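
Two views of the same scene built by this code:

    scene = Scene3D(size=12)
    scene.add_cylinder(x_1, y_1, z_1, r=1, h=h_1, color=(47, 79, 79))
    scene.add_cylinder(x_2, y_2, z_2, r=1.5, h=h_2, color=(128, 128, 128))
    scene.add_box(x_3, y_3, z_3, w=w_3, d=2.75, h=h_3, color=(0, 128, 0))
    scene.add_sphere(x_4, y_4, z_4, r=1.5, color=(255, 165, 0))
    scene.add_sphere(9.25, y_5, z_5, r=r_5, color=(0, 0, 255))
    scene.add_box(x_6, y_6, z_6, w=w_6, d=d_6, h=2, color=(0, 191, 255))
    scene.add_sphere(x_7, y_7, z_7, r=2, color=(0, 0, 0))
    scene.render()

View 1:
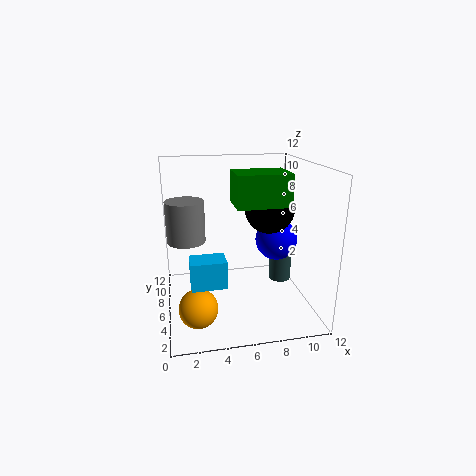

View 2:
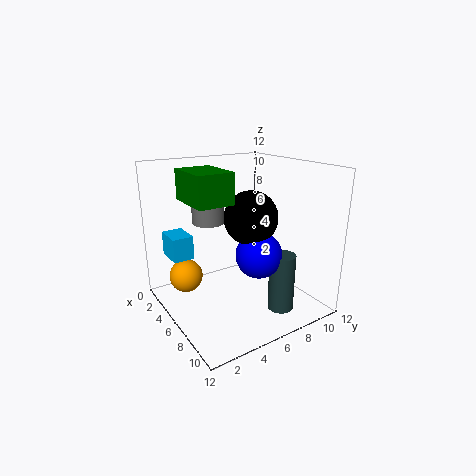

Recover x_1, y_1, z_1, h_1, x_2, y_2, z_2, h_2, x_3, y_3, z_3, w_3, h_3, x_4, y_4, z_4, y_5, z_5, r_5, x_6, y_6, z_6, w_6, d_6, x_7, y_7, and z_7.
x_1 = 10.25; y_1 = 7.25; z_1 = 1.25; h_1 = 4.5; x_2 = 1.75; y_2 = 5.5; z_2 = 6.25; h_2 = 3.25; x_3 = 5; y_3 = 1.25; z_3 = 9.75; w_3 = 3.75; h_3 = 2.25; x_4 = 2.25; y_4 = 2.75; z_4 = 1.75; y_5 = 5.75; z_5 = 5.75; r_5 = 1.75; x_6 = 1.75; y_6 = 1; z_6 = 4.25; w_6 = 2.5; d_6 = 1.75; x_7 = 8.5; y_7 = 5.5; z_7 = 8.5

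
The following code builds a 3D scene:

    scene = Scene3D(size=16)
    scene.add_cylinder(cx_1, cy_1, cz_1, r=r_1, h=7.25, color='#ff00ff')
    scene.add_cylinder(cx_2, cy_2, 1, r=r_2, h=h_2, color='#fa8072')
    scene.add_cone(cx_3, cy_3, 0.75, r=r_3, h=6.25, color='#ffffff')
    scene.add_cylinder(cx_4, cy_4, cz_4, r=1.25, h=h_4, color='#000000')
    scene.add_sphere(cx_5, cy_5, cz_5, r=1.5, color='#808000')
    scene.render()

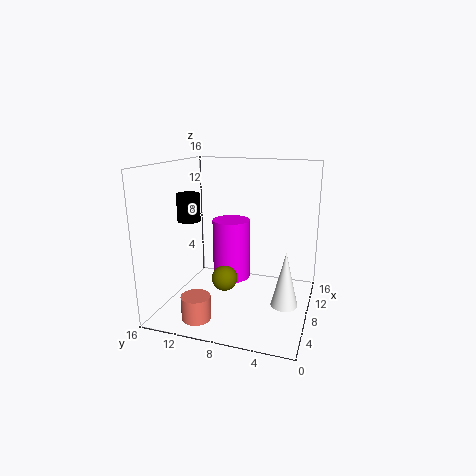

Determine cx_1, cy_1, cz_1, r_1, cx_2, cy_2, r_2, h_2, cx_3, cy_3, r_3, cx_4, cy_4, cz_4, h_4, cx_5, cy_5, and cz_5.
cx_1 = 10.75
cy_1 = 9.75
cz_1 = 2
r_1 = 2.25
cx_2 = 2
cy_2 = 10.5
r_2 = 1.5
h_2 = 2.5
cx_3 = 7.75
cy_3 = 2.5
r_3 = 1.5
cx_4 = 6.25
cy_4 = 13
cz_4 = 10
h_4 = 3
cx_5 = 8.25
cy_5 = 9.75
cz_5 = 2.75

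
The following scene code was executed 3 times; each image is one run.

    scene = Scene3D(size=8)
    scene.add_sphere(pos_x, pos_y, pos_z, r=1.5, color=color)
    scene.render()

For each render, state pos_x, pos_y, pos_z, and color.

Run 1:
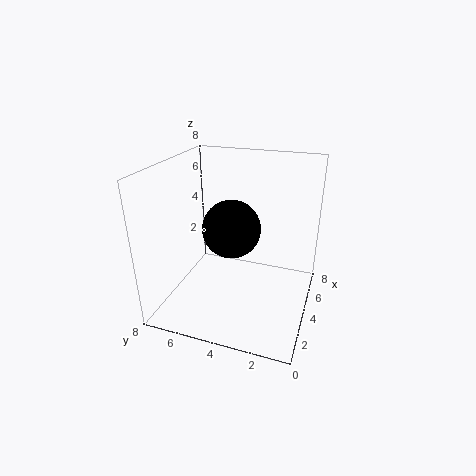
pos_x = 3; pos_y = 4; pos_z = 5; color = 'black'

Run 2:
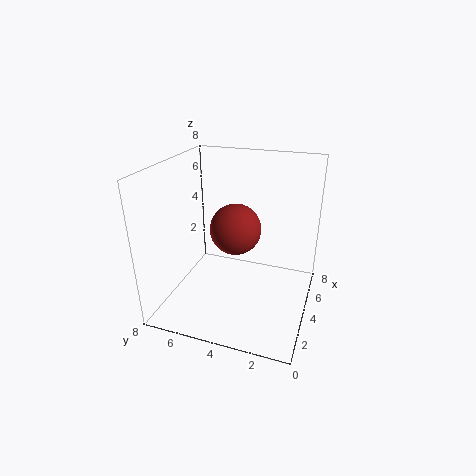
pos_x = 5; pos_y = 4.5; pos_z = 4; color = 'brown'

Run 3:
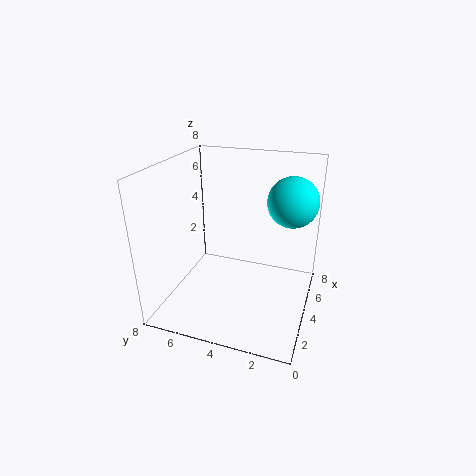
pos_x = 6.5; pos_y = 1.5; pos_z = 5.5; color = 'cyan'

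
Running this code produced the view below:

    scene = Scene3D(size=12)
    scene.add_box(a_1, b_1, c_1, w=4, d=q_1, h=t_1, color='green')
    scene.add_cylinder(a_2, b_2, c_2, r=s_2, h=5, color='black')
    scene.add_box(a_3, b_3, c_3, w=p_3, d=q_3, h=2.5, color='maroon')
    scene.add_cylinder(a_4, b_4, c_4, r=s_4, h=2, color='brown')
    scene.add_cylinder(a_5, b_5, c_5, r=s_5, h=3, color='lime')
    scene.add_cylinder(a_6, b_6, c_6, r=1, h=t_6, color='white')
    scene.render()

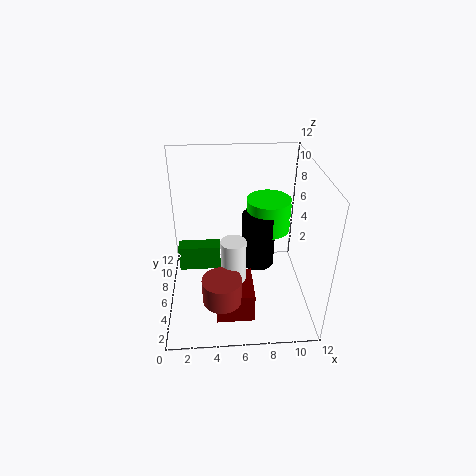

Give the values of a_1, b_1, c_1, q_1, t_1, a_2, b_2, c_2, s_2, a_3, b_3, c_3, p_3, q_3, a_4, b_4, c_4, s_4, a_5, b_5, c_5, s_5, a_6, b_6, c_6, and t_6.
a_1 = 0.5, b_1 = 9, c_1 = 0.5, q_1 = 1.5, t_1 = 2.5, a_2 = 8, b_2 = 8, c_2 = 2, s_2 = 1.5, a_3 = 4, b_3 = 1.5, c_3 = 1, p_3 = 3, q_3 = 3.5, a_4 = 4.5, b_4 = 2, c_4 = 3, s_4 = 1.5, a_5 = 9, b_5 = 9, c_5 = 5, s_5 = 2, a_6 = 5.5, b_6 = 4, c_6 = 1, t_6 = 6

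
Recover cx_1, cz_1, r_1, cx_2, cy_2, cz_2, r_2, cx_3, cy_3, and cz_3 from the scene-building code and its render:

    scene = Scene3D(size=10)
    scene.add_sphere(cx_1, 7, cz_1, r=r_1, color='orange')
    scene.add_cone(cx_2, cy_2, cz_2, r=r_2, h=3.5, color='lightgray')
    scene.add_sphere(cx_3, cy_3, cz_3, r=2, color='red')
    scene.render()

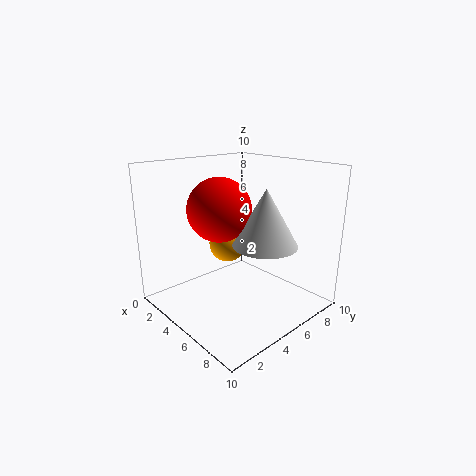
cx_1 = 1.5
cz_1 = 3
r_1 = 1.5
cx_2 = 8
cy_2 = 4.5
cz_2 = 5.5
r_2 = 2
cx_3 = 5.5
cy_3 = 3
cz_3 = 7.5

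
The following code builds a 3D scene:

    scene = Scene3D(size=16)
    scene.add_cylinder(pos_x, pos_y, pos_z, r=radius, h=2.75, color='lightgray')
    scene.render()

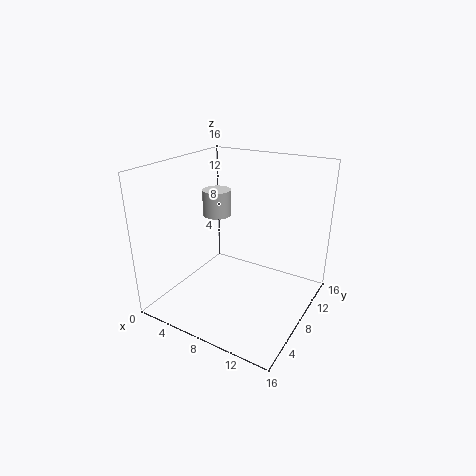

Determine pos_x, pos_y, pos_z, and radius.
pos_x = 6
pos_y = 7
pos_z = 10.75
radius = 1.5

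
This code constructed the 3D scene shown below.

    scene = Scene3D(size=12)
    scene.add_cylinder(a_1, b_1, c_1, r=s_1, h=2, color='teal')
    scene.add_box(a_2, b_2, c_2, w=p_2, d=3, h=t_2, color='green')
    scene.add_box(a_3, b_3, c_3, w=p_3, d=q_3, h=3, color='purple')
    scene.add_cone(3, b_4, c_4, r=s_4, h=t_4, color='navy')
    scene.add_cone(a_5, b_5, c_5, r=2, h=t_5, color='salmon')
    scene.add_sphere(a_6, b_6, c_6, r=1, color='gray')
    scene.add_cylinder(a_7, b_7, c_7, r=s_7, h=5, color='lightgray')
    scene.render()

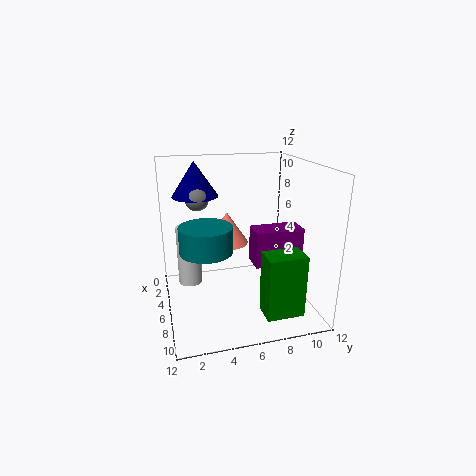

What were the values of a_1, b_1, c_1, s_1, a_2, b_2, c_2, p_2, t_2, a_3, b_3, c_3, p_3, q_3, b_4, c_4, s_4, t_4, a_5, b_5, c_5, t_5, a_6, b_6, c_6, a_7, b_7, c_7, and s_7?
a_1 = 8; b_1 = 3; c_1 = 6; s_1 = 2; a_2 = 9; b_2 = 7; c_2 = 1; p_2 = 2; t_2 = 5; a_3 = 6; b_3 = 7; c_3 = 4; p_3 = 2; q_3 = 4; b_4 = 3; c_4 = 9; s_4 = 2; t_4 = 3; a_5 = 2; b_5 = 6; c_5 = 4; t_5 = 3; a_6 = 4; b_6 = 3; c_6 = 9; a_7 = 5; b_7 = 2; c_7 = 2; s_7 = 1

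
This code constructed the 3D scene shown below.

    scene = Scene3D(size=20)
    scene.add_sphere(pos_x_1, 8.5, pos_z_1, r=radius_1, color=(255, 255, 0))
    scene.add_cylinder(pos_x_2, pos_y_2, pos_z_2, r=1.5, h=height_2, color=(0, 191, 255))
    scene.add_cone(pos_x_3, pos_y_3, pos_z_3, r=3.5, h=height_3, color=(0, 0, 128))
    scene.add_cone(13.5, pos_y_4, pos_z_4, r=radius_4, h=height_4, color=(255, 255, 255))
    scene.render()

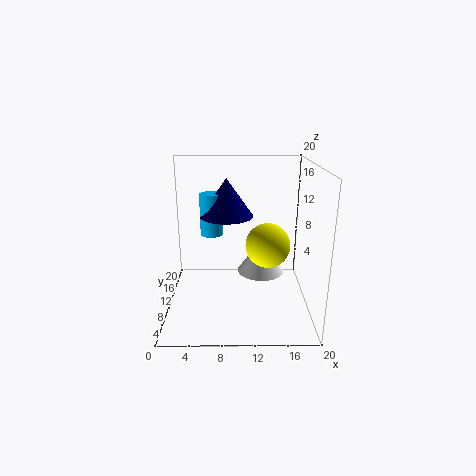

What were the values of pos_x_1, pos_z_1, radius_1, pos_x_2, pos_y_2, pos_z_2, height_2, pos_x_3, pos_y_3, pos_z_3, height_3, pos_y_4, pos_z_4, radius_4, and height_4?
pos_x_1 = 14, pos_z_1 = 9.5, radius_1 = 3, pos_x_2 = 6.5, pos_y_2 = 9, pos_z_2 = 11, height_2 = 5.5, pos_x_3 = 8.5, pos_y_3 = 9, pos_z_3 = 13.5, height_3 = 5, pos_y_4 = 13, pos_z_4 = 3.5, radius_4 = 3.5, height_4 = 5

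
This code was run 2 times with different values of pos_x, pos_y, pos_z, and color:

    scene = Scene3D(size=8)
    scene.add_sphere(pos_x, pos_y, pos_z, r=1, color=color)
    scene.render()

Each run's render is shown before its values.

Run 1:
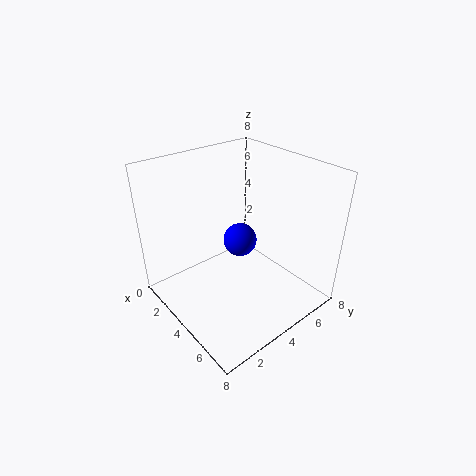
pos_x = 3; pos_y = 5; pos_z = 3; color = 'blue'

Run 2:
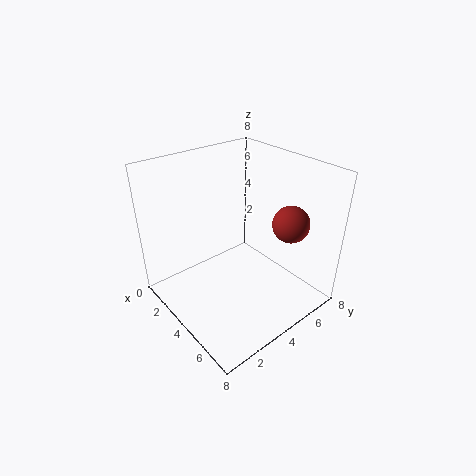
pos_x = 6; pos_y = 6; pos_z = 5; color = 'brown'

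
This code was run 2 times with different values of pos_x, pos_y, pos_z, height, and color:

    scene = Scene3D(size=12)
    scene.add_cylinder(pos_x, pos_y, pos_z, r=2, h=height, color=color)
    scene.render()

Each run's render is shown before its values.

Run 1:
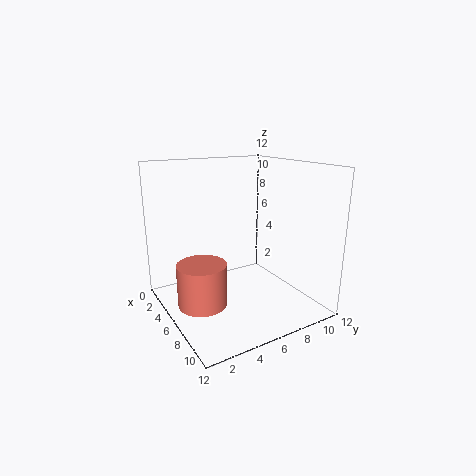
pos_x = 6.25
pos_y = 2.5
pos_z = 1
height = 3.5
color = 'salmon'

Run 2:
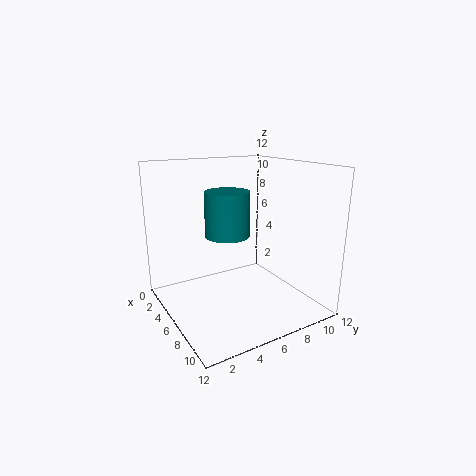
pos_x = 3.75
pos_y = 6.25
pos_z = 5.5
height = 4
color = 'teal'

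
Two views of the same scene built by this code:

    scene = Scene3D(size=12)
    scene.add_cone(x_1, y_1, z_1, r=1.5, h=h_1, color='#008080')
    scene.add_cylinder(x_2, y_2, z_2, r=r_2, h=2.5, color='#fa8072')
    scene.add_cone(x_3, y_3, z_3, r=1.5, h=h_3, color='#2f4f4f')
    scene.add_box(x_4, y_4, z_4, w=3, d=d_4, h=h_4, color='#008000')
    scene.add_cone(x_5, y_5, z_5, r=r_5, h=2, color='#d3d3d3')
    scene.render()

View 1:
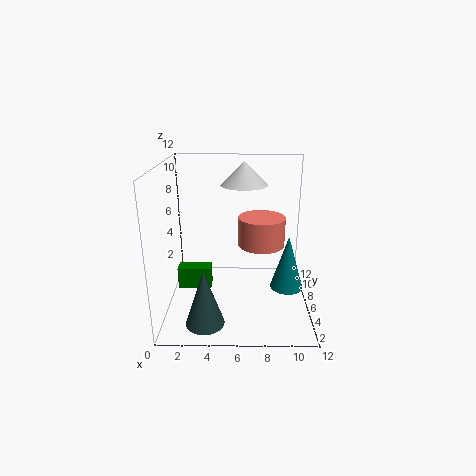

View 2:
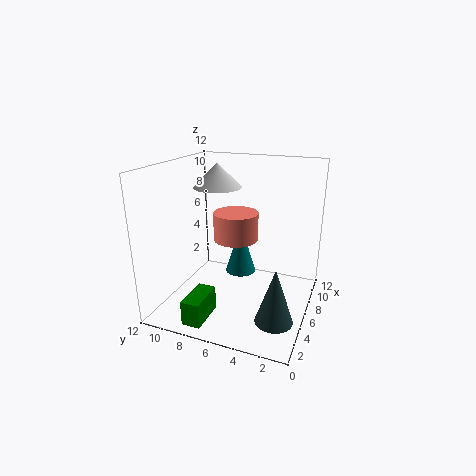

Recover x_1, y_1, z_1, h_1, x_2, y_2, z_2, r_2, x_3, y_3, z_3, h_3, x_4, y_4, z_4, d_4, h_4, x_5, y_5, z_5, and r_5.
x_1 = 10.5, y_1 = 7.5, z_1 = 0.5, h_1 = 5, x_2 = 8, y_2 = 7, z_2 = 5, r_2 = 2, x_3 = 3.5, y_3 = 2, z_3 = 0.5, h_3 = 4.5, x_4 = 0.5, y_4 = 7, z_4 = 0.5, d_4 = 1.5, h_4 = 2, x_5 = 6.5, y_5 = 8, z_5 = 10, r_5 = 2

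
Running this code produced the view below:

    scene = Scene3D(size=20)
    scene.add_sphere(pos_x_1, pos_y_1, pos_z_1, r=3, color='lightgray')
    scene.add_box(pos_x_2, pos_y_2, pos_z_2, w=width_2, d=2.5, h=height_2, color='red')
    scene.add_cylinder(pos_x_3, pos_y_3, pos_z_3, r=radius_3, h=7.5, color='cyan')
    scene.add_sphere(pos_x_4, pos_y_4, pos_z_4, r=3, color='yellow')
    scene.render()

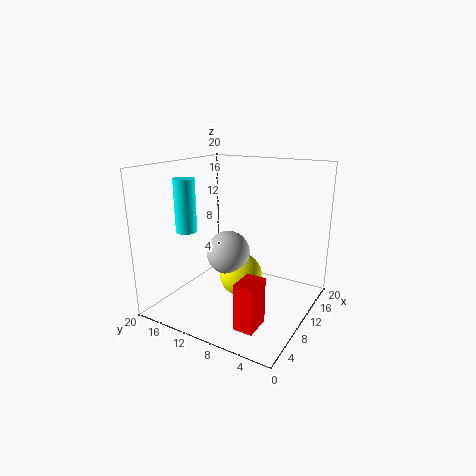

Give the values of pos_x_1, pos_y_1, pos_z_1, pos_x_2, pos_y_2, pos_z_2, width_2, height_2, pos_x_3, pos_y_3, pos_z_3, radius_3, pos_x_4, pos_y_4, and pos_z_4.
pos_x_1 = 9, pos_y_1 = 11, pos_z_1 = 8, pos_x_2 = 2, pos_y_2 = 3.5, pos_z_2 = 1.5, width_2 = 3.5, height_2 = 6, pos_x_3 = 7.5, pos_y_3 = 17, pos_z_3 = 10.5, radius_3 = 1.5, pos_x_4 = 10, pos_y_4 = 9.5, pos_z_4 = 4.5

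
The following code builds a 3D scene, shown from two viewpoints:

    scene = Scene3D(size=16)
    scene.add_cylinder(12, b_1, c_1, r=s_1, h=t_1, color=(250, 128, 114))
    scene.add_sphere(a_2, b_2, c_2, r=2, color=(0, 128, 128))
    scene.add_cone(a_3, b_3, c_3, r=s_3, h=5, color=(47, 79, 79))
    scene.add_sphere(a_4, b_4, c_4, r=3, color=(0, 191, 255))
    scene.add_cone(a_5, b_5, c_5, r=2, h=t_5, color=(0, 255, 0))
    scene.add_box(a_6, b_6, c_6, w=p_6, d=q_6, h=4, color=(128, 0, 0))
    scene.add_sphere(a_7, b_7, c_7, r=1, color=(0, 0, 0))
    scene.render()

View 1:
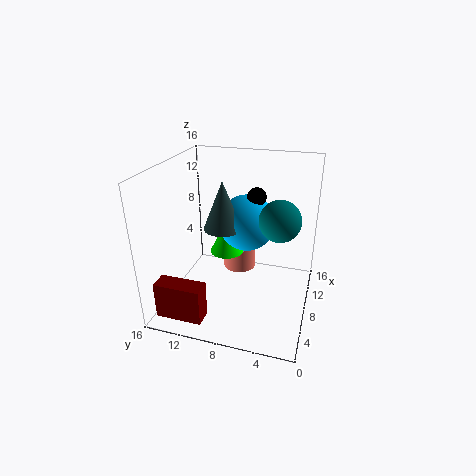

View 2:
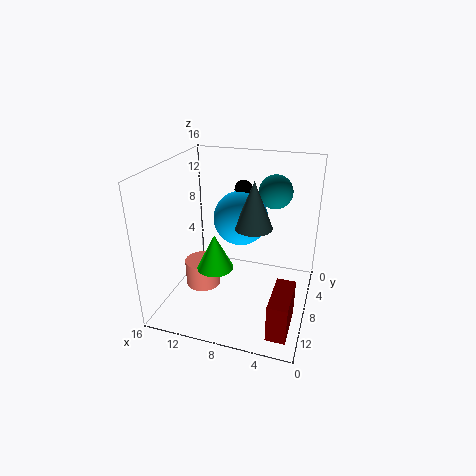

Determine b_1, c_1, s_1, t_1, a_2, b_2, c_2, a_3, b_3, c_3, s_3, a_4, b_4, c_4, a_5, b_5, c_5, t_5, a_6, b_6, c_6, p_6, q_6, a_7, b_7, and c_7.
b_1 = 9
c_1 = 2
s_1 = 2
t_1 = 3
a_2 = 5
b_2 = 3
c_2 = 12
a_3 = 6
b_3 = 9
c_3 = 10
s_3 = 2
a_4 = 8
b_4 = 7
c_4 = 10
a_5 = 10
b_5 = 10
c_5 = 5
t_5 = 4
a_6 = 1
b_6 = 10
c_6 = 1
p_6 = 2
q_6 = 5
a_7 = 8
b_7 = 6
c_7 = 13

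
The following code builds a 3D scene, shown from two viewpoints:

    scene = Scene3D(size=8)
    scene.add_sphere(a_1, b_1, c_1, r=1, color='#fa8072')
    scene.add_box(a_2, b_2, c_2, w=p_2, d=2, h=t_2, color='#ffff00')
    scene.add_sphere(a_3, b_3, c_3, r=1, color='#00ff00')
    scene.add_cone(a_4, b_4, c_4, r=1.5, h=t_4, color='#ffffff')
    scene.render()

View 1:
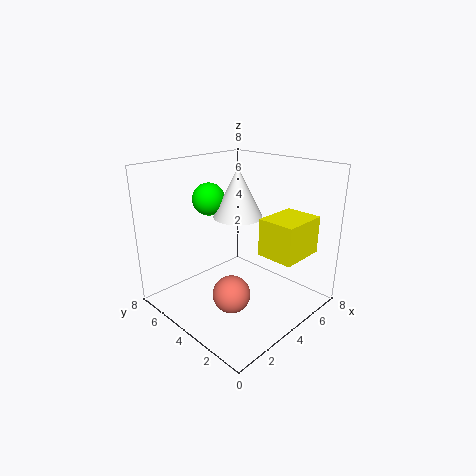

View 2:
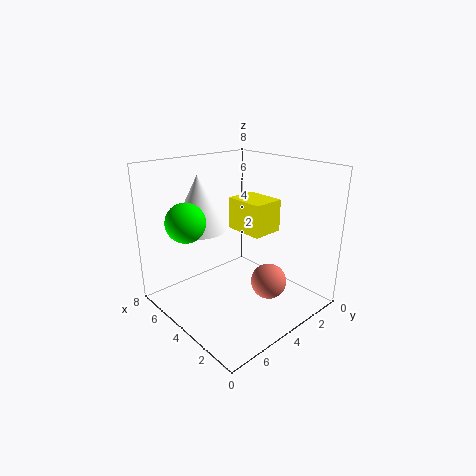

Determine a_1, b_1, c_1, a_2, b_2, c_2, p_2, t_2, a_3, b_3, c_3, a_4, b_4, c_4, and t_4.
a_1 = 2.5; b_1 = 3; c_1 = 1.5; a_2 = 4; b_2 = 0.5; c_2 = 3.5; p_2 = 2.5; t_2 = 2; a_3 = 4.5; b_3 = 7; c_3 = 5.5; a_4 = 5.5; b_4 = 5.5; c_4 = 4.5; t_4 = 3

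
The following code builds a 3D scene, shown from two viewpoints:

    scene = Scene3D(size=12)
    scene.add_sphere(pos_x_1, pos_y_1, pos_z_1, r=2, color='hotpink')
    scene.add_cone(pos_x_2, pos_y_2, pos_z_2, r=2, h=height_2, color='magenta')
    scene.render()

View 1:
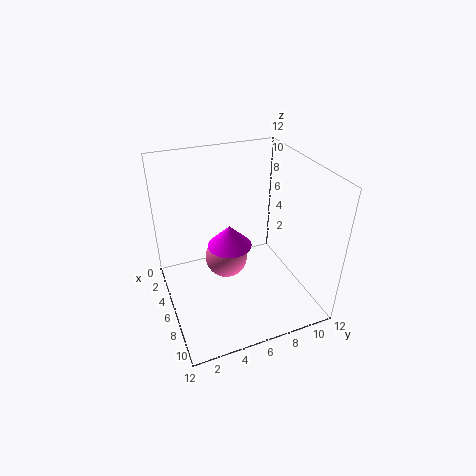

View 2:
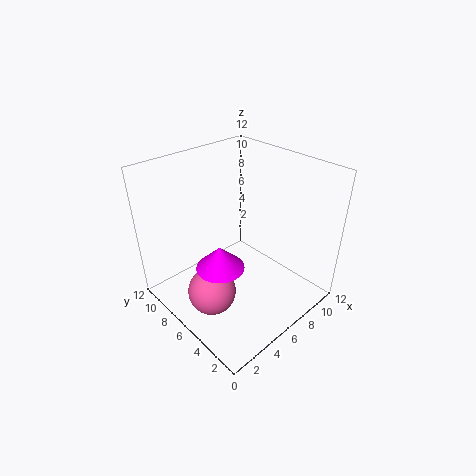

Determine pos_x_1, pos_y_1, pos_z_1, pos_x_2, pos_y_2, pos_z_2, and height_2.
pos_x_1 = 3; pos_y_1 = 6; pos_z_1 = 2; pos_x_2 = 4; pos_y_2 = 6; pos_z_2 = 4; height_2 = 2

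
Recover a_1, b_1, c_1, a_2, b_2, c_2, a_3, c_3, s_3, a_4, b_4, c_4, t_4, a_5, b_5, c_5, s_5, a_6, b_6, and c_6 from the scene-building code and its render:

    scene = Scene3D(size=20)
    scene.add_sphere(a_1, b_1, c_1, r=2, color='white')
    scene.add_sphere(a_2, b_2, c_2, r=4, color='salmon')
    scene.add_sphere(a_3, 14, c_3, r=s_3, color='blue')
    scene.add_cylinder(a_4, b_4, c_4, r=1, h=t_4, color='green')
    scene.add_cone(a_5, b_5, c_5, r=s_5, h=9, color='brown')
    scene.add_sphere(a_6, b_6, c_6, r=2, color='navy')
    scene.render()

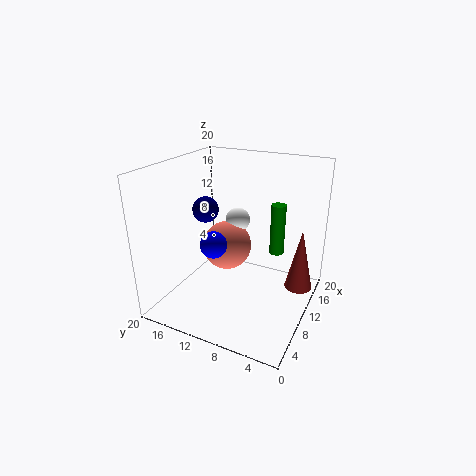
a_1 = 18, b_1 = 14, c_1 = 9, a_2 = 16, b_2 = 15, c_2 = 5, a_3 = 10, c_3 = 8, s_3 = 2, a_4 = 12, b_4 = 5, c_4 = 8, t_4 = 7, a_5 = 14, b_5 = 2, c_5 = 2, s_5 = 2, a_6 = 13, b_6 = 17, c_6 = 12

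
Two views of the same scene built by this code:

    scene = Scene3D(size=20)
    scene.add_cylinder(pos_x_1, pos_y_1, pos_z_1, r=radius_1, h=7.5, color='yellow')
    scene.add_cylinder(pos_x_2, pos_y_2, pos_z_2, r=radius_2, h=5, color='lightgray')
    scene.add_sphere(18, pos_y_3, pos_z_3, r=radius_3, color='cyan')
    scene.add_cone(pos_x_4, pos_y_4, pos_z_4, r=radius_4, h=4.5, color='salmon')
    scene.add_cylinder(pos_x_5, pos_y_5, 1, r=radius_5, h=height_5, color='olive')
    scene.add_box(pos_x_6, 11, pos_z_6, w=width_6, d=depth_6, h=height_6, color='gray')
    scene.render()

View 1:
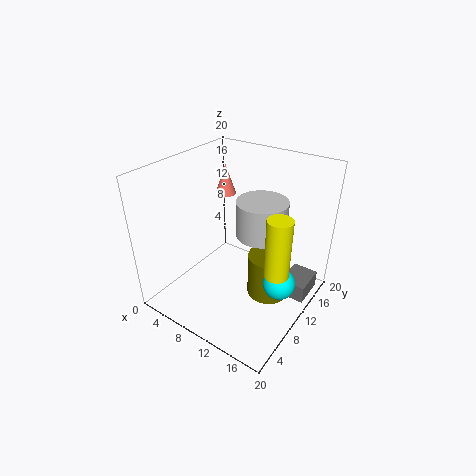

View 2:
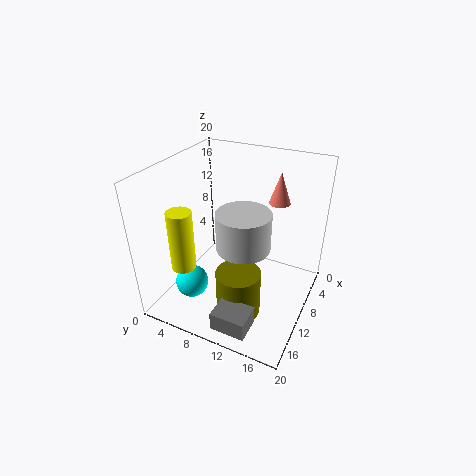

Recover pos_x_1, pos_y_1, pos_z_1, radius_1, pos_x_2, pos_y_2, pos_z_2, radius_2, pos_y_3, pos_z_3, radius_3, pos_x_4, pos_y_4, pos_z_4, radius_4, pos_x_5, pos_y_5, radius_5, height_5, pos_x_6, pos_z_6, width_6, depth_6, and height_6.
pos_x_1 = 18, pos_y_1 = 6.5, pos_z_1 = 9.5, radius_1 = 1.5, pos_x_2 = 12.5, pos_y_2 = 12, pos_z_2 = 10.5, radius_2 = 3.5, pos_y_3 = 7.5, pos_z_3 = 7.5, radius_3 = 2, pos_x_4 = 5, pos_y_4 = 14, pos_z_4 = 14, radius_4 = 1.5, pos_x_5 = 14, pos_y_5 = 12, radius_5 = 3, height_5 = 6.5, pos_x_6 = 16.5, pos_z_6 = 2.5, width_6 = 3.5, depth_6 = 4.5, height_6 = 2.5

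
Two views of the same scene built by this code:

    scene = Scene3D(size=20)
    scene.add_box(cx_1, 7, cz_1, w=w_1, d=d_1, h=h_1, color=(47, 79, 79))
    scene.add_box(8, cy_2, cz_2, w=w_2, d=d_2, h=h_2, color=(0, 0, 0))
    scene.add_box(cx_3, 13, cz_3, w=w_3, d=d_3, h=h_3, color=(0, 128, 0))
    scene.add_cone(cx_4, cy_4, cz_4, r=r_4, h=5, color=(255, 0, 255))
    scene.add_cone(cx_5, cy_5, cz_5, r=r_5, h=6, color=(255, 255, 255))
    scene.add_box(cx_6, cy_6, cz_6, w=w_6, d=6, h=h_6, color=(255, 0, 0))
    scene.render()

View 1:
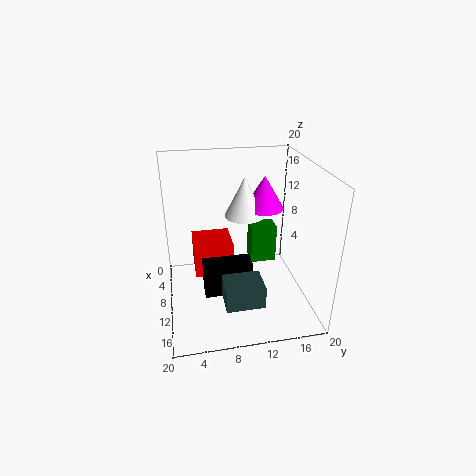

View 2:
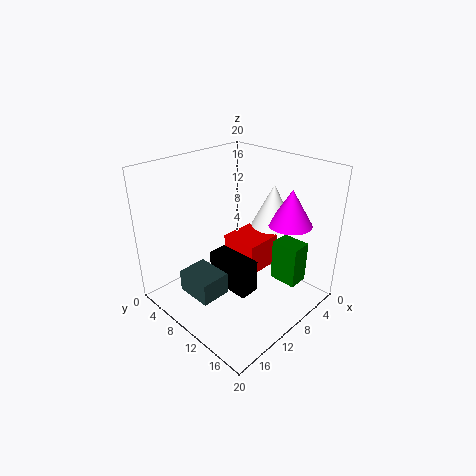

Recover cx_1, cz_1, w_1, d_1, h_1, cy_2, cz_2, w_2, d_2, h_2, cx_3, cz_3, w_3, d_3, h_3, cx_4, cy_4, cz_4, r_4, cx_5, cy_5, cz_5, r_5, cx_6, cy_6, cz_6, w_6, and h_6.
cx_1 = 14
cz_1 = 4
w_1 = 4
d_1 = 5
h_1 = 3
cy_2 = 5
cz_2 = 1
w_2 = 3
d_2 = 7
h_2 = 5
cx_3 = 3
cz_3 = 3
w_3 = 3
d_3 = 4
h_3 = 6
cx_4 = 5
cy_4 = 15
cz_4 = 12
r_4 = 3
cx_5 = 5
cy_5 = 12
cz_5 = 11
r_5 = 3
cx_6 = 1
cy_6 = 4
cz_6 = 2
w_6 = 6
h_6 = 5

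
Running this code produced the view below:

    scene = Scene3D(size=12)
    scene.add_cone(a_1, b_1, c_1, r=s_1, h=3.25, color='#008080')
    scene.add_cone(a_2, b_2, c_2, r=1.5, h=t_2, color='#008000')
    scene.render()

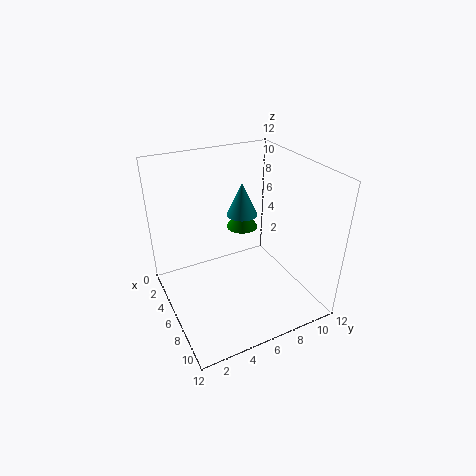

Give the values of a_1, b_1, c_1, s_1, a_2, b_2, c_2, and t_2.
a_1 = 1.5
b_1 = 8.75
c_1 = 5.5
s_1 = 1.5
a_2 = 2
b_2 = 8.5
c_2 = 4.5
t_2 = 2.25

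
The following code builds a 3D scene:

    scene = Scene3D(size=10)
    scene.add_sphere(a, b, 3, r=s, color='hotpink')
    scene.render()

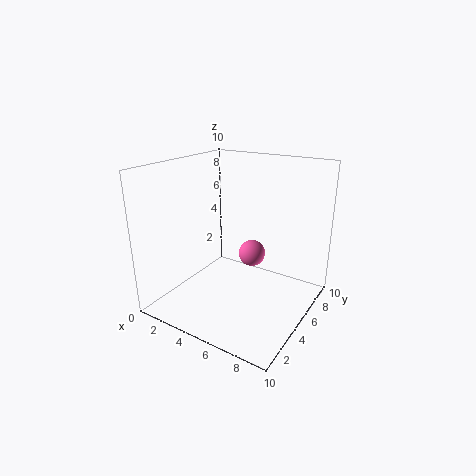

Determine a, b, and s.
a = 5; b = 7; s = 1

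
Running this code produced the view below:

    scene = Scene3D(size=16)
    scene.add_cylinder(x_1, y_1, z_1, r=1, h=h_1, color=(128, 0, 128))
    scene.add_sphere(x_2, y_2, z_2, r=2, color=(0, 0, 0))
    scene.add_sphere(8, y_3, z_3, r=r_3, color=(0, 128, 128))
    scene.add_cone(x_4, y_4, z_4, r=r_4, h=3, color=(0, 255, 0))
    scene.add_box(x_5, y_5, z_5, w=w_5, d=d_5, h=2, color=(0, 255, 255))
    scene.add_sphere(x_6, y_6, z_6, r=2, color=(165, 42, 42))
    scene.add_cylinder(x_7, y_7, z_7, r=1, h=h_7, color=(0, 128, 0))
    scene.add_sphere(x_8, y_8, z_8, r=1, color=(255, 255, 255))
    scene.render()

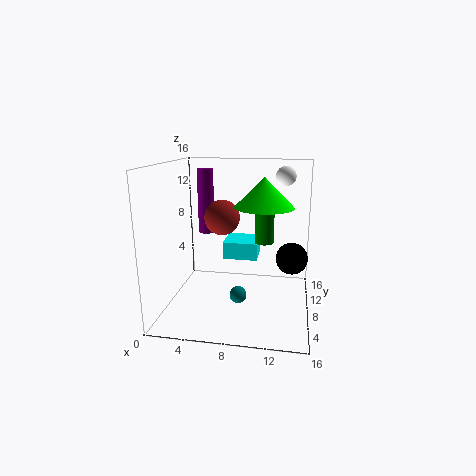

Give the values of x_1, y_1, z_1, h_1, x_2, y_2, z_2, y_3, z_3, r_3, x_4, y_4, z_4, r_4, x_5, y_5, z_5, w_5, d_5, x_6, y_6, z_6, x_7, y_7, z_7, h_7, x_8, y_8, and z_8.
x_1 = 3; y_1 = 13; z_1 = 7; h_1 = 8; x_2 = 14; y_2 = 13; z_2 = 4; y_3 = 8; z_3 = 1; r_3 = 1; x_4 = 11; y_4 = 6; z_4 = 12; r_4 = 3; x_5 = 6; y_5 = 9; z_5 = 5; w_5 = 4; d_5 = 4; x_6 = 6; y_6 = 9; z_6 = 10; x_7 = 11; y_7 = 7; z_7 = 8; h_7 = 4; x_8 = 13; y_8 = 7; z_8 = 15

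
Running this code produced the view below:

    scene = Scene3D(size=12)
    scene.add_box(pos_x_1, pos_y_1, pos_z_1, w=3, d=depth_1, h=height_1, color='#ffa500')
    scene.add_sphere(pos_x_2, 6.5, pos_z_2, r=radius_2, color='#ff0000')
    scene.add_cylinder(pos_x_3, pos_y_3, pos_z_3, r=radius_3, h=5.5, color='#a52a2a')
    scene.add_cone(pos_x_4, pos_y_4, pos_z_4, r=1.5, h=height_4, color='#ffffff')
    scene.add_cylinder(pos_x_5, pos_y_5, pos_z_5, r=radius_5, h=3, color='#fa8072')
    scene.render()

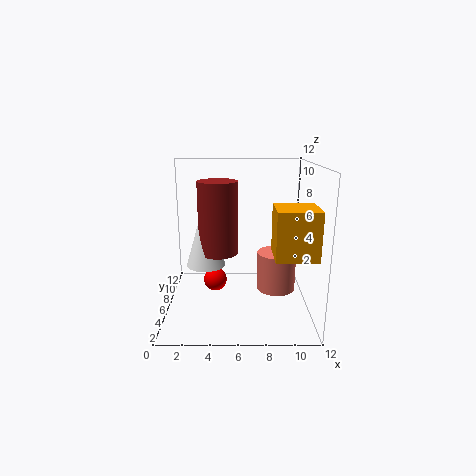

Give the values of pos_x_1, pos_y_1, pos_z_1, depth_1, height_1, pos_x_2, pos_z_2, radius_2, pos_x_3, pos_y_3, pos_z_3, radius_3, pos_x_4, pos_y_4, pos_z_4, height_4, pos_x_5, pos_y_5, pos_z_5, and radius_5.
pos_x_1 = 8.5; pos_y_1 = 0.5; pos_z_1 = 6; depth_1 = 3; height_1 = 3.5; pos_x_2 = 4; pos_z_2 = 2; radius_2 = 1; pos_x_3 = 4.5; pos_y_3 = 4; pos_z_3 = 5.5; radius_3 = 1.5; pos_x_4 = 3.5; pos_y_4 = 4; pos_z_4 = 4.5; height_4 = 5; pos_x_5 = 9; pos_y_5 = 4; pos_z_5 = 2.5; radius_5 = 1.5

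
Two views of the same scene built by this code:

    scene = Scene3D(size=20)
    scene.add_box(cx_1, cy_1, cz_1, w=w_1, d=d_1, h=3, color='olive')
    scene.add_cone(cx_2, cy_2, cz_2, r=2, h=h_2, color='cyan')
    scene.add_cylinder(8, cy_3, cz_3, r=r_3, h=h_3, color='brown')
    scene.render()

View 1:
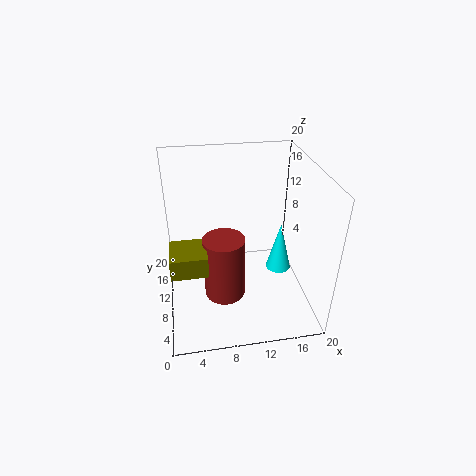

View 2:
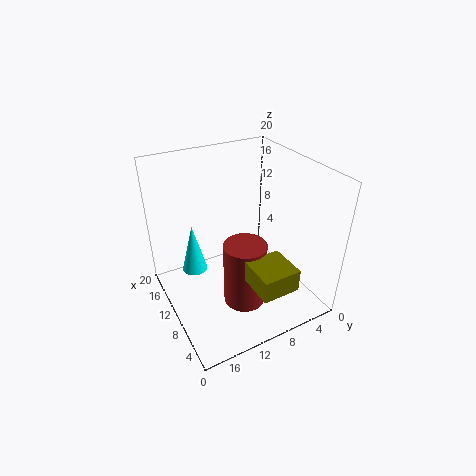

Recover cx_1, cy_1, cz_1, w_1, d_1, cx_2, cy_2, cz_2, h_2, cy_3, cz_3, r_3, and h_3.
cx_1 = 0.5, cy_1 = 6.5, cz_1 = 6.5, w_1 = 5, d_1 = 5, cx_2 = 17.5, cy_2 = 14, cz_2 = 1, h_2 = 8, cy_3 = 10, cz_3 = 0.5, r_3 = 3, h_3 = 9.5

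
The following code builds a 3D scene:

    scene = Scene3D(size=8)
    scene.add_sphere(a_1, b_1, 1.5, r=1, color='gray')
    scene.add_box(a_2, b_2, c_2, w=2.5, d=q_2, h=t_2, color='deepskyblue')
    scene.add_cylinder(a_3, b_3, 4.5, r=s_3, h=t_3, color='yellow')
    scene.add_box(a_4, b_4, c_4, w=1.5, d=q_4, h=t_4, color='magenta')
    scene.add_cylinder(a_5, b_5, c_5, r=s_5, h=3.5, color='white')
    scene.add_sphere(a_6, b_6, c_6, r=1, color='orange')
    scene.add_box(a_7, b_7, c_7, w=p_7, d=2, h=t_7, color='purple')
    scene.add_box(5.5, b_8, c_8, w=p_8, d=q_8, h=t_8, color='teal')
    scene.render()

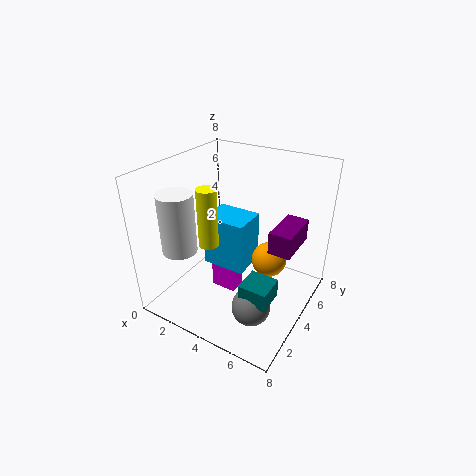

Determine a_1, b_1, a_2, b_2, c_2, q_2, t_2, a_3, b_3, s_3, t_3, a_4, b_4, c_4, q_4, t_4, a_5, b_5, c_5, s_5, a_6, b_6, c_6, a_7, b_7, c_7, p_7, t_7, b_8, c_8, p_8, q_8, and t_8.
a_1 = 6; b_1 = 2; a_2 = 2; b_2 = 3.5; c_2 = 2; q_2 = 2; t_2 = 3; a_3 = 3.5; b_3 = 2; s_3 = 0.5; t_3 = 3; a_4 = 2.5; b_4 = 3.5; c_4 = 0.5; q_4 = 1; t_4 = 3; a_5 = 1; b_5 = 2.5; c_5 = 3; s_5 = 1; a_6 = 5.5; b_6 = 5; c_6 = 2.5; a_7 = 7; b_7 = 1.5; c_7 = 5.5; p_7 = 1; t_7 = 1; b_8 = 1.5; c_8 = 2; p_8 = 1.5; q_8 = 1.5; t_8 = 1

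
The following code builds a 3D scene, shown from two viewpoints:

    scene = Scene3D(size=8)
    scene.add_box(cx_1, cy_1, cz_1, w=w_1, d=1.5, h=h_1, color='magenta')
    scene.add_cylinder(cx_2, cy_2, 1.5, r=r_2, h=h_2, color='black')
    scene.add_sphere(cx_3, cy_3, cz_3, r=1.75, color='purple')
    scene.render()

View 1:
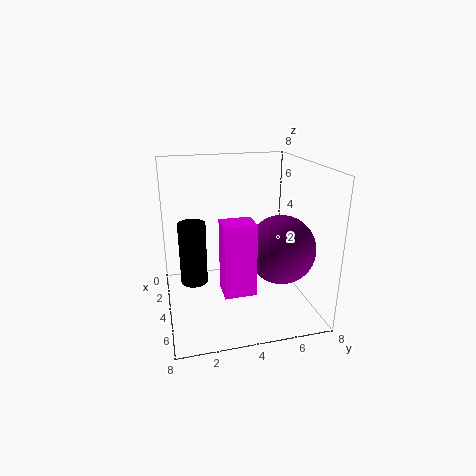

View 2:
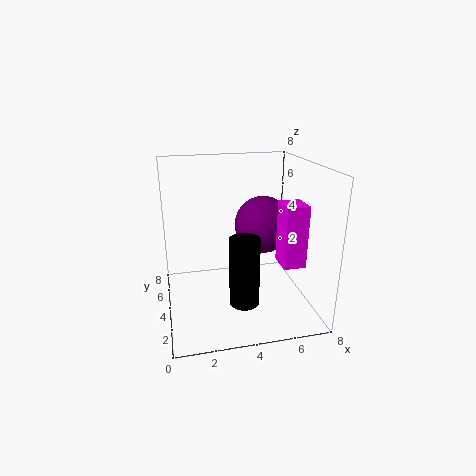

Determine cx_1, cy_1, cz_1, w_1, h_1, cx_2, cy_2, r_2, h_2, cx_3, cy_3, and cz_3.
cx_1 = 6.25, cy_1 = 2.5, cz_1 = 2.5, w_1 = 1.25, h_1 = 3.5, cx_2 = 3.75, cy_2 = 1.5, r_2 = 0.75, h_2 = 3.5, cx_3 = 6, cy_3 = 5.75, cz_3 = 4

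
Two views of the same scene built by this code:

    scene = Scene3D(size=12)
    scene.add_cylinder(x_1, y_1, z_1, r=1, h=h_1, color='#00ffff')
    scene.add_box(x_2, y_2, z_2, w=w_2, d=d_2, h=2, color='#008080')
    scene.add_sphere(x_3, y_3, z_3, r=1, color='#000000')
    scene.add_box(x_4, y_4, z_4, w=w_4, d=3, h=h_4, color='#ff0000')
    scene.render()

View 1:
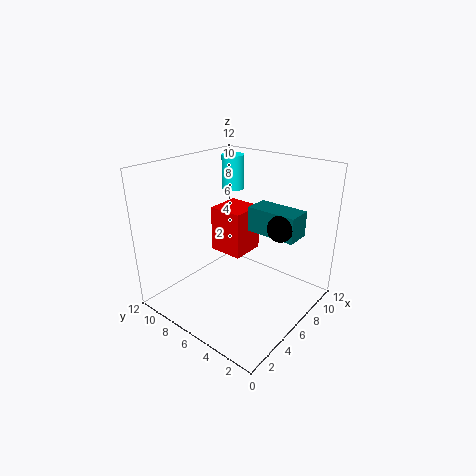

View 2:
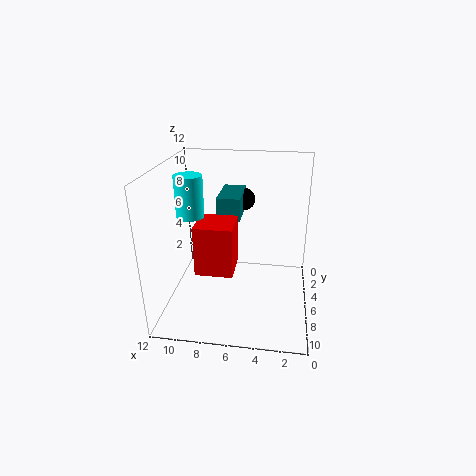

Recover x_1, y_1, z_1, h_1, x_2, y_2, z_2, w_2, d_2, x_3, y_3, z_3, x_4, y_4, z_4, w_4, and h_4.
x_1 = 9; y_1 = 9; z_1 = 9; h_1 = 3; x_2 = 6; y_2 = 1; z_2 = 7; w_2 = 2; d_2 = 4; x_3 = 6; y_3 = 2; z_3 = 8; x_4 = 6; y_4 = 6; z_4 = 4; w_4 = 3; h_4 = 4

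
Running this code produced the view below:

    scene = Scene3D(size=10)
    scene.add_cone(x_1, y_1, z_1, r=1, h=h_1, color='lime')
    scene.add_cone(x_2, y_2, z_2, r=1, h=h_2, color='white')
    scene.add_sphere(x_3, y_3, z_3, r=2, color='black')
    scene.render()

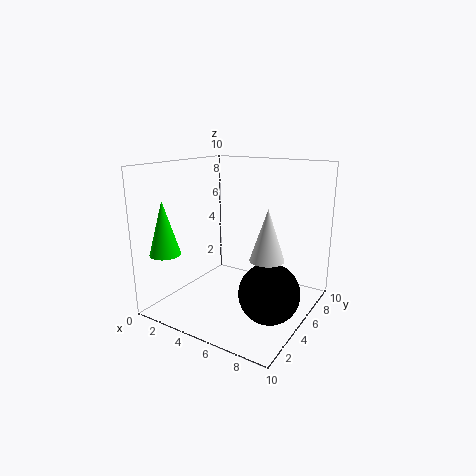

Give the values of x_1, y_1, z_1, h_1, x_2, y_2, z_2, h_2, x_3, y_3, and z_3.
x_1 = 2, y_1 = 1, z_1 = 4.5, h_1 = 3.5, x_2 = 8.5, y_2 = 2.5, z_2 = 5, h_2 = 3, x_3 = 8, y_3 = 4, z_3 = 2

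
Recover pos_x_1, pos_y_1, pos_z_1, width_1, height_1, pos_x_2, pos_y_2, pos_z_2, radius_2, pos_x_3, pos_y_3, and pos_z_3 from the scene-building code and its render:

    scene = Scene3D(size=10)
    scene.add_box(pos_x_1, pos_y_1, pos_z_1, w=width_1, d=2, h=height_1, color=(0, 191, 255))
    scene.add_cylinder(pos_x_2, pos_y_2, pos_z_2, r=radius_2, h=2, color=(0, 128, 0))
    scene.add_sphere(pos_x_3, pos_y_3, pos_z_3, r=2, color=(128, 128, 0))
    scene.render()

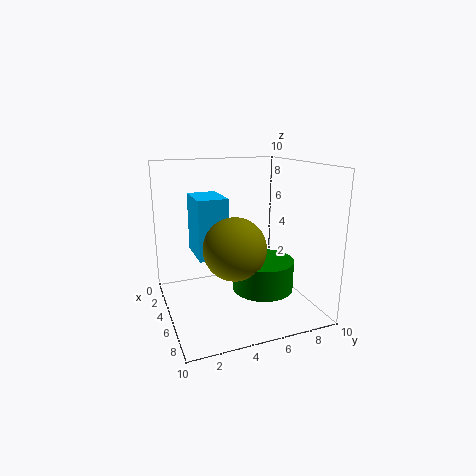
pos_x_1 = 3; pos_y_1 = 2; pos_z_1 = 4; width_1 = 3; height_1 = 4; pos_x_2 = 7; pos_y_2 = 6; pos_z_2 = 2; radius_2 = 2; pos_x_3 = 7; pos_y_3 = 4; pos_z_3 = 5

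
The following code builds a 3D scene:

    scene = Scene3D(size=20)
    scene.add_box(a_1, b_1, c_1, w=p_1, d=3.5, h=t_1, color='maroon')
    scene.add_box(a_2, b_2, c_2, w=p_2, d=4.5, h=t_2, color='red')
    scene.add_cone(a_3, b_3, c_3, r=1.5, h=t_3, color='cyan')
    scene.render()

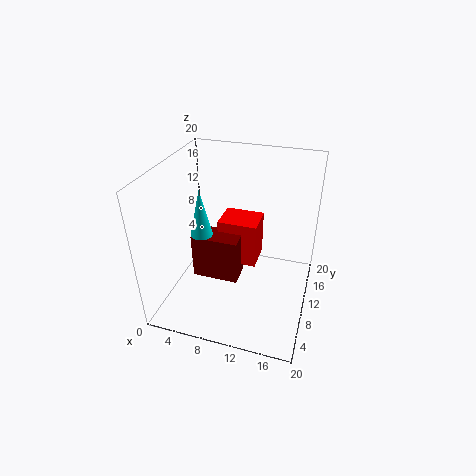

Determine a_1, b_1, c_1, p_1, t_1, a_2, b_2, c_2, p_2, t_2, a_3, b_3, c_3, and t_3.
a_1 = 4, b_1 = 7.5, c_1 = 4, p_1 = 6.5, t_1 = 6.5, a_2 = 7, b_2 = 10, c_2 = 5.5, p_2 = 5.5, t_2 = 6.5, a_3 = 5.5, b_3 = 8, c_3 = 11, t_3 = 6.5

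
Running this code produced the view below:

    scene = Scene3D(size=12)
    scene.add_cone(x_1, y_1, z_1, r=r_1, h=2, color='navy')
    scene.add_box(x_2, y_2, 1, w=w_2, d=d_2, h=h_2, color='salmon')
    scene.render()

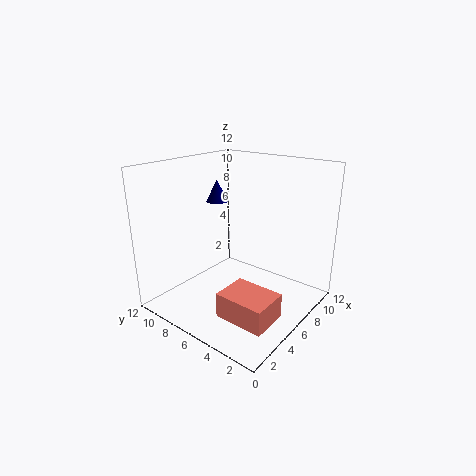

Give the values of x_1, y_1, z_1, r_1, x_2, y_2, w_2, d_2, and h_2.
x_1 = 8; y_1 = 10; z_1 = 8; r_1 = 1; x_2 = 2; y_2 = 1; w_2 = 3; d_2 = 4; h_2 = 2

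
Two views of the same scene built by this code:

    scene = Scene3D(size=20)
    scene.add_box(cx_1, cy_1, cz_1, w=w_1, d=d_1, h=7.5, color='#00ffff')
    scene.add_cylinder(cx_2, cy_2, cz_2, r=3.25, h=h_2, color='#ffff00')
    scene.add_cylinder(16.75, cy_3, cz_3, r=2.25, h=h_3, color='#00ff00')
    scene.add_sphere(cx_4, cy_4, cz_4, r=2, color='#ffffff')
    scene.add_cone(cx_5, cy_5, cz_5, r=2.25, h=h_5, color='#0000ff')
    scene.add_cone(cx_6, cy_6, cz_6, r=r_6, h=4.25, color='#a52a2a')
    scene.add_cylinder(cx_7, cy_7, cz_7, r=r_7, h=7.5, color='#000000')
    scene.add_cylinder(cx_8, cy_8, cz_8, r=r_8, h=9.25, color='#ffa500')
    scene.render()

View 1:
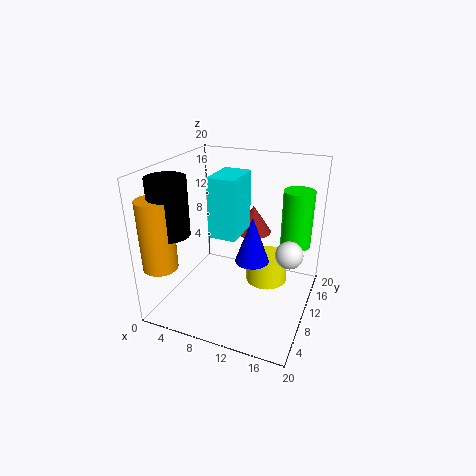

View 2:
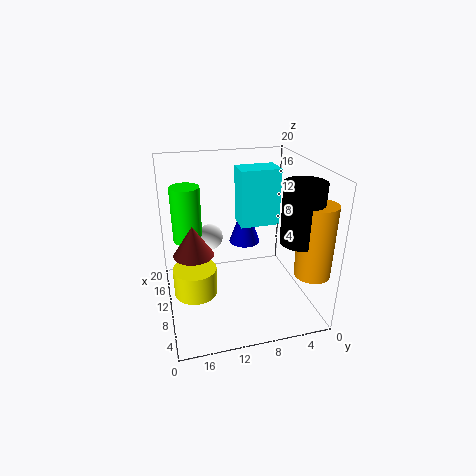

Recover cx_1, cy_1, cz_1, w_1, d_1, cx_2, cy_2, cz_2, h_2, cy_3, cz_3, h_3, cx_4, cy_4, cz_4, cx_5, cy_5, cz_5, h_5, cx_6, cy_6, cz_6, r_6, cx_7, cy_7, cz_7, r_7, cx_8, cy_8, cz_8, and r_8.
cx_1 = 8.25
cy_1 = 4.75
cz_1 = 12.25
w_1 = 3.5
d_1 = 5.25
cx_2 = 12.5
cy_2 = 16
cz_2 = 0.25
h_2 = 4.25
cy_3 = 16.25
cz_3 = 7.25
h_3 = 8.5
cx_4 = 16.75
cy_4 = 12.75
cz_4 = 7.25
cx_5 = 12.75
cy_5 = 8.25
cz_5 = 8
h_5 = 6.25
cx_6 = 10
cy_6 = 16.25
cz_6 = 8.25
r_6 = 2.75
cx_7 = 3.25
cy_7 = 4
cz_7 = 12
r_7 = 2.5
cx_8 = 2.25
cy_8 = 2.5
cz_8 = 7.75
r_8 = 2.25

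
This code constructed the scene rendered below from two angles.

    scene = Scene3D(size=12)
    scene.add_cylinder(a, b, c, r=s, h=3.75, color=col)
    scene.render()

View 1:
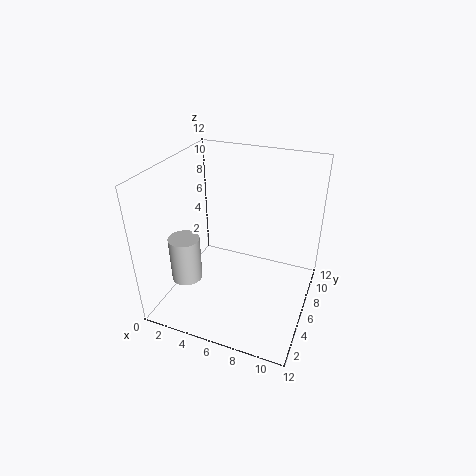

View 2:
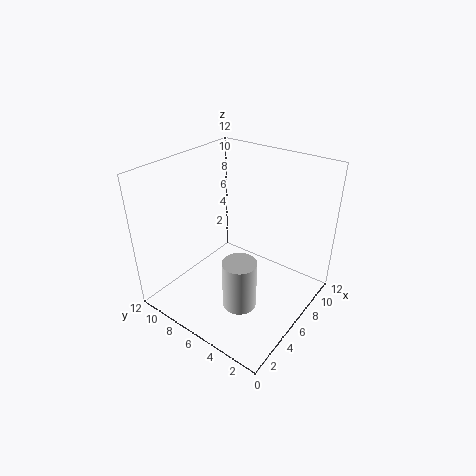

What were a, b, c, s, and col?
a = 2.5, b = 3.25, c = 3, s = 1.25, col = 'lightgray'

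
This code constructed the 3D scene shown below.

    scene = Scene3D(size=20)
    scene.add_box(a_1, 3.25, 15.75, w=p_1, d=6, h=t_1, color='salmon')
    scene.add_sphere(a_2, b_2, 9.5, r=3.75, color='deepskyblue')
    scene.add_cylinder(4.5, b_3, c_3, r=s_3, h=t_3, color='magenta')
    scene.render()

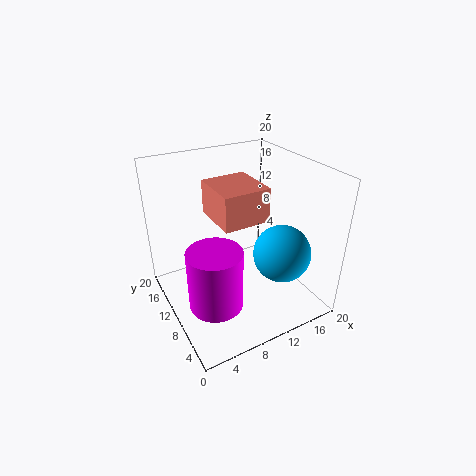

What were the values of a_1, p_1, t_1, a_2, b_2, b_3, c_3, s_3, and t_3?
a_1 = 4.75
p_1 = 5.5
t_1 = 4
a_2 = 13.5
b_2 = 4.5
b_3 = 6
c_3 = 3.75
s_3 = 3.5
t_3 = 8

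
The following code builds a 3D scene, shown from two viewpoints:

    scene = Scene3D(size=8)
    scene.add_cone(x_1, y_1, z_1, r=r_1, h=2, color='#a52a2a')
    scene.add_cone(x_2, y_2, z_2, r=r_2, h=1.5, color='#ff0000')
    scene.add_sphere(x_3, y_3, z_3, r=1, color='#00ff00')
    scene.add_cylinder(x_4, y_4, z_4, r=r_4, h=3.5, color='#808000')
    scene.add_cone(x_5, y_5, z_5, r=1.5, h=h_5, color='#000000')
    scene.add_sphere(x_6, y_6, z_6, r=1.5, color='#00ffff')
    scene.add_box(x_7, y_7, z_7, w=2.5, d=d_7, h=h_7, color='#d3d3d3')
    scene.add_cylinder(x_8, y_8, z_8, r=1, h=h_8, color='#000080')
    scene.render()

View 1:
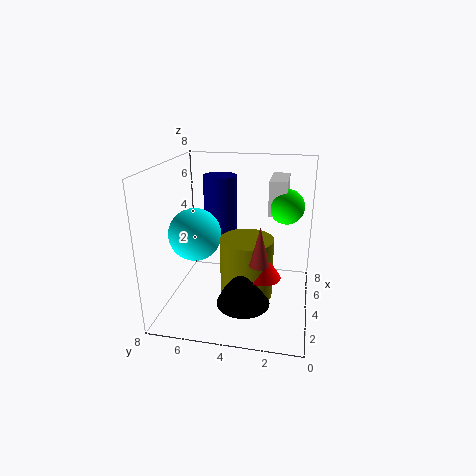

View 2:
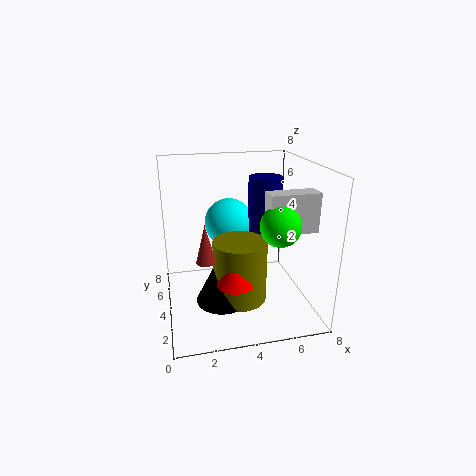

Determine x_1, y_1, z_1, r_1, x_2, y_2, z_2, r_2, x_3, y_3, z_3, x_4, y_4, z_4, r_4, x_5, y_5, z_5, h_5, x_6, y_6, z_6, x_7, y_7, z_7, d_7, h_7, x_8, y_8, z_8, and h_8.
x_1 = 2, y_1 = 2.5, z_1 = 3.5, r_1 = 0.5, x_2 = 3.5, y_2 = 2.5, z_2 = 2, r_2 = 1, x_3 = 5.5, y_3 = 1.5, z_3 = 5.5, x_4 = 4, y_4 = 3.5, z_4 = 0.5, r_4 = 1.5, x_5 = 3, y_5 = 3.5, z_5 = 0.5, h_5 = 3, x_6 = 4, y_6 = 6.5, z_6 = 4, x_7 = 5, y_7 = 1.5, z_7 = 5, d_7 = 1, h_7 = 2, x_8 = 6, y_8 = 5.5, z_8 = 3.5, h_8 = 3.5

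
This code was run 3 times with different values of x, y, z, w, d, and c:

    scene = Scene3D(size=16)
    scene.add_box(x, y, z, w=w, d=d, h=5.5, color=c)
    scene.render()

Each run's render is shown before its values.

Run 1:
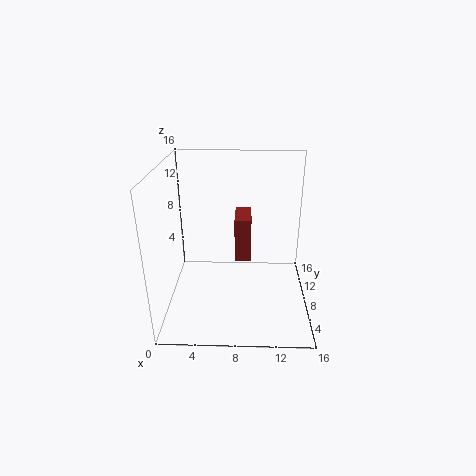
x = 7.5
y = 10.5
z = 3.5
w = 2
d = 4.5
c = 'brown'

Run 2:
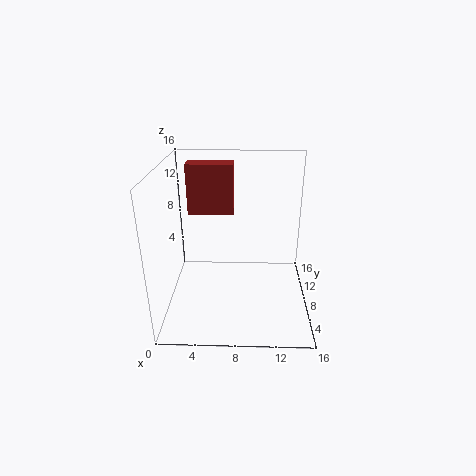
x = 2.5
y = 8.5
z = 10.5
w = 5
d = 2
c = 'brown'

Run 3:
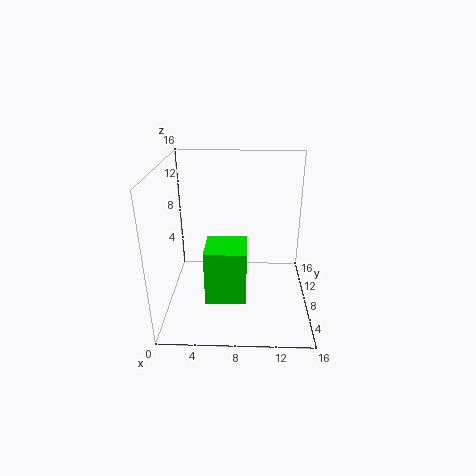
x = 5
y = 1.5
z = 4
w = 4
d = 4
c = 'lime'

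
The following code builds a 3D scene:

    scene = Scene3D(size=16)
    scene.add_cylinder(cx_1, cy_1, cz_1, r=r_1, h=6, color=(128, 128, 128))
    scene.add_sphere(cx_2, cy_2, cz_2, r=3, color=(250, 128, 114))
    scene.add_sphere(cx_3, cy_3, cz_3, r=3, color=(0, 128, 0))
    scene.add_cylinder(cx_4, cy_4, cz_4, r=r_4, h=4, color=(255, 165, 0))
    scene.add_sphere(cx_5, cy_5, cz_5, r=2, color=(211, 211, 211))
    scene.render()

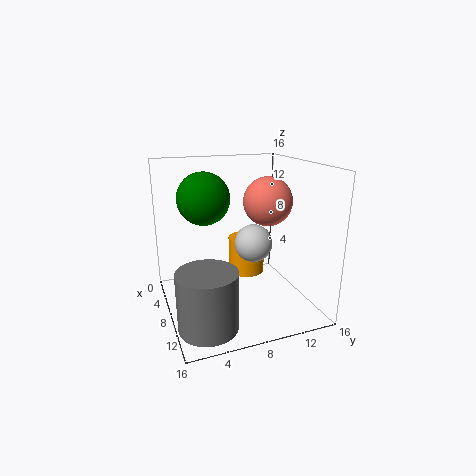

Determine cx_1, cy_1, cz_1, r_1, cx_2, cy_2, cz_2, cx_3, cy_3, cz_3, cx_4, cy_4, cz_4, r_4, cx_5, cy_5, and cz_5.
cx_1 = 13; cy_1 = 3; cz_1 = 1; r_1 = 3; cx_2 = 5; cy_2 = 13; cz_2 = 11; cx_3 = 5; cy_3 = 5; cz_3 = 12; cx_4 = 8; cy_4 = 9; cz_4 = 4; r_4 = 2; cx_5 = 10; cy_5 = 9; cz_5 = 8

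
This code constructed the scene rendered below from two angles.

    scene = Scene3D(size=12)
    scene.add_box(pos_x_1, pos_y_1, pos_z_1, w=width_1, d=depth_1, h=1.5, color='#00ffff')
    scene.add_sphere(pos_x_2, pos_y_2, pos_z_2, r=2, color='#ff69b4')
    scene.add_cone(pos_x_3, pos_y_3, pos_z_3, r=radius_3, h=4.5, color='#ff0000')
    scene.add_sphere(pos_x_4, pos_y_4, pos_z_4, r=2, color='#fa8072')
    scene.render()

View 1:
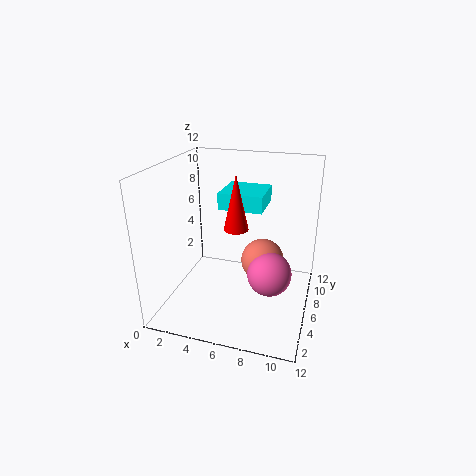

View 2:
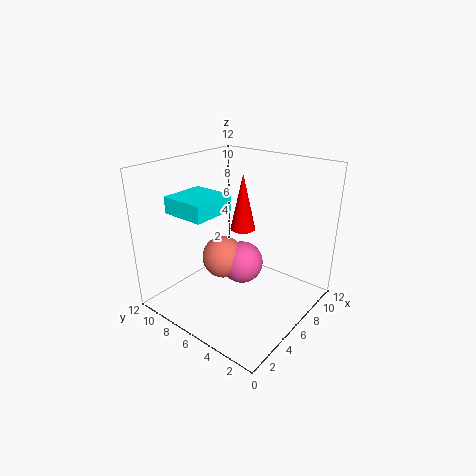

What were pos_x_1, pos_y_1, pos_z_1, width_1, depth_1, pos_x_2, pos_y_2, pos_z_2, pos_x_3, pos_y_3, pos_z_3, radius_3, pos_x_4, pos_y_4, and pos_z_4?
pos_x_1 = 3.5, pos_y_1 = 8, pos_z_1 = 7.5, width_1 = 4, depth_1 = 4, pos_x_2 = 8.5, pos_y_2 = 7.5, pos_z_2 = 2, pos_x_3 = 6, pos_y_3 = 5.5, pos_z_3 = 7, radius_3 = 1, pos_x_4 = 7.5, pos_y_4 = 9, pos_z_4 = 2.5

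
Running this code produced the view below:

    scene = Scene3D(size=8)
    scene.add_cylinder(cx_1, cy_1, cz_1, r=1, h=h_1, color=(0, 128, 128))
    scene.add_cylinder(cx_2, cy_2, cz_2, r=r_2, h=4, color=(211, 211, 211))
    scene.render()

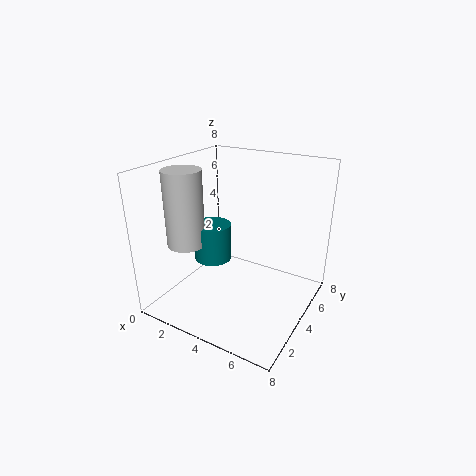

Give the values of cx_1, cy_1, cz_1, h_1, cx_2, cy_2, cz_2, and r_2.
cx_1 = 3; cy_1 = 3; cz_1 = 3; h_1 = 2; cx_2 = 2; cy_2 = 2; cz_2 = 4; r_2 = 1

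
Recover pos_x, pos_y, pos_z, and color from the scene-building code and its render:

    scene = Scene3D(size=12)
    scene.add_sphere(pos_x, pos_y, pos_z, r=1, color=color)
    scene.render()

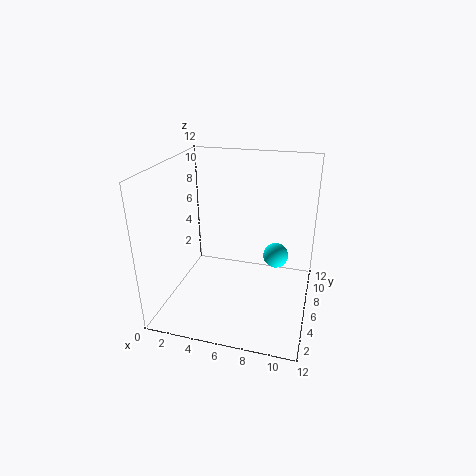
pos_x = 9.25
pos_y = 5.75
pos_z = 5
color = 'cyan'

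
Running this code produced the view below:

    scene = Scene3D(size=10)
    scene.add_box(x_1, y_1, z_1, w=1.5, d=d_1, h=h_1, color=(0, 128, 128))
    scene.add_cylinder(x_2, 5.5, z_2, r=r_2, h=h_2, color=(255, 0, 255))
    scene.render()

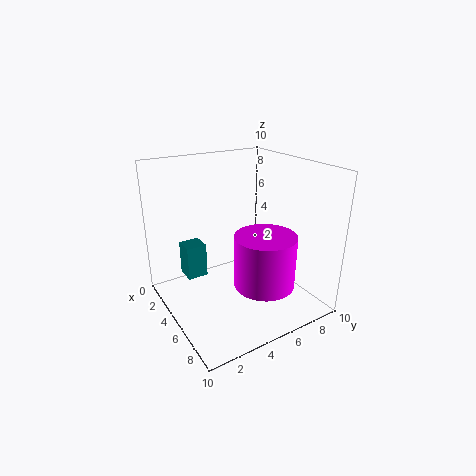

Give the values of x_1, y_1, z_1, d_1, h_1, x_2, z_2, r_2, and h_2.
x_1 = 1.5
y_1 = 2
z_1 = 1.5
d_1 = 1.5
h_1 = 2.5
x_2 = 7.5
z_2 = 2.5
r_2 = 2
h_2 = 3.5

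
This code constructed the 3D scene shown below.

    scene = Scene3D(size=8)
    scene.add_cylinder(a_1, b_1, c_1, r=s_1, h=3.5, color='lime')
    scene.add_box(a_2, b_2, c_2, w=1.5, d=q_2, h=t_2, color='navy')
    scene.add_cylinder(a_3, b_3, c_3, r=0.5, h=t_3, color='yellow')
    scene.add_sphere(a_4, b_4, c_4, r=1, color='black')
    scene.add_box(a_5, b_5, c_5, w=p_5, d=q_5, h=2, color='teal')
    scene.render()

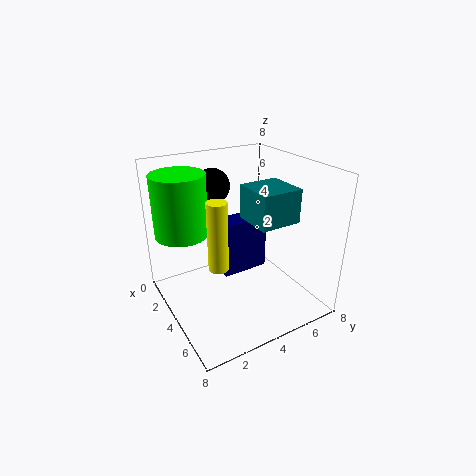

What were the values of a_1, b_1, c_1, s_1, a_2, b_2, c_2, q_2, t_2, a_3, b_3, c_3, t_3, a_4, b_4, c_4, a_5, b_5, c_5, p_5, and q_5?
a_1 = 2
b_1 = 1.5
c_1 = 4
s_1 = 1.5
a_2 = 1
b_2 = 4
c_2 = 0.5
q_2 = 3
t_2 = 3.5
a_3 = 5.5
b_3 = 2
c_3 = 3.5
t_3 = 3.5
a_4 = 2
b_4 = 3.5
c_4 = 6.5
a_5 = 2.5
b_5 = 5
c_5 = 4.5
p_5 = 2.5
q_5 = 2.5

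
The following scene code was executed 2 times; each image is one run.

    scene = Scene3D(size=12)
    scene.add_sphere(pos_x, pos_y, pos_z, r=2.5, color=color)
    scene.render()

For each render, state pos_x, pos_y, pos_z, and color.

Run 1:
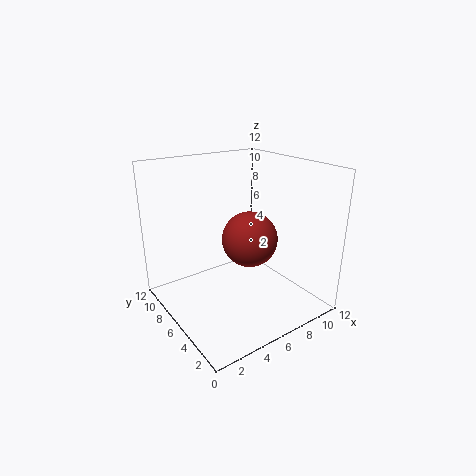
pos_x = 8, pos_y = 7, pos_z = 5, color = 'brown'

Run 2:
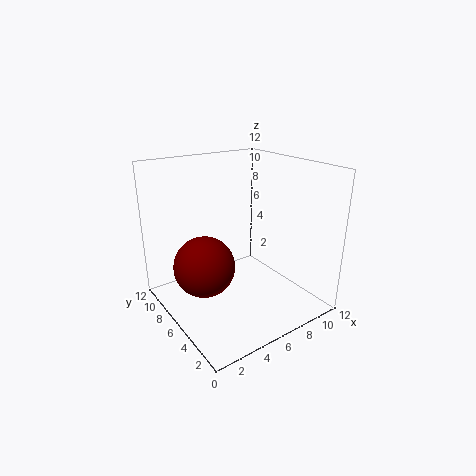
pos_x = 3, pos_y = 6.5, pos_z = 4, color = 'maroon'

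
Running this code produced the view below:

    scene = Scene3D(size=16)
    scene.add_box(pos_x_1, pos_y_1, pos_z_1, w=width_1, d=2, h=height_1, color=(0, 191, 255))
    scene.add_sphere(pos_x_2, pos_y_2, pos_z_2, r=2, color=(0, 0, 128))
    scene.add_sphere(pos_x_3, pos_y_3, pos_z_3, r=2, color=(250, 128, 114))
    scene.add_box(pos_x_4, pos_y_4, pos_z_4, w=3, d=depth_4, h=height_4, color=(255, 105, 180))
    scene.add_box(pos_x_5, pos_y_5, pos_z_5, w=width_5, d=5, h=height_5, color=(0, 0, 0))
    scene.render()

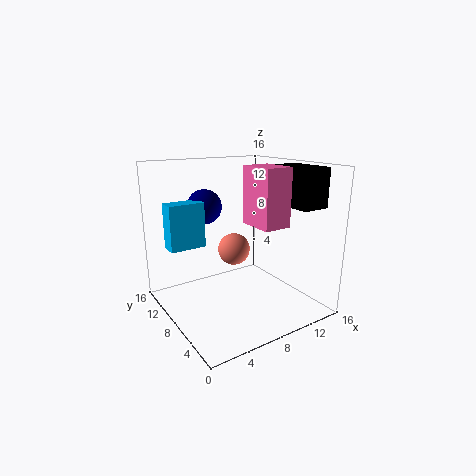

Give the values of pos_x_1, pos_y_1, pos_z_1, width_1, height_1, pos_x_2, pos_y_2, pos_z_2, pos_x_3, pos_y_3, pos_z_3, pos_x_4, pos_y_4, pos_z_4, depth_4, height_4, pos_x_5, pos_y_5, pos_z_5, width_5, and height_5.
pos_x_1 = 1; pos_y_1 = 10; pos_z_1 = 7; width_1 = 4; height_1 = 5; pos_x_2 = 6; pos_y_2 = 12; pos_z_2 = 11; pos_x_3 = 10; pos_y_3 = 12; pos_z_3 = 5; pos_x_4 = 8; pos_y_4 = 3; pos_z_4 = 10; depth_4 = 4; height_4 = 6; pos_x_5 = 11; pos_y_5 = 1; pos_z_5 = 12; width_5 = 3; height_5 = 4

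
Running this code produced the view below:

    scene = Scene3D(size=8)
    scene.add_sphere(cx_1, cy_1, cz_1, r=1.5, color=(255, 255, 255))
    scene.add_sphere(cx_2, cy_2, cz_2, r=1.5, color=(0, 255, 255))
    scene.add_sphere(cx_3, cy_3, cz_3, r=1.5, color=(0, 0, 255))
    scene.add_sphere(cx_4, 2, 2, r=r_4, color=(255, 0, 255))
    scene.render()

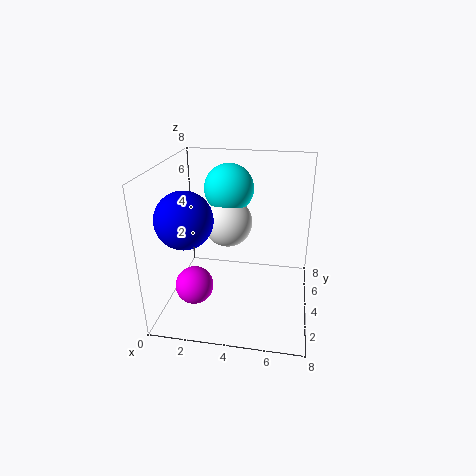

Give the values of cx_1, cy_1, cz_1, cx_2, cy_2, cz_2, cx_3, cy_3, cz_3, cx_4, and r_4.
cx_1 = 3
cy_1 = 6
cz_1 = 4
cx_2 = 3
cy_2 = 6.5
cz_2 = 6
cx_3 = 1.5
cy_3 = 2.5
cz_3 = 5.5
cx_4 = 2
r_4 = 1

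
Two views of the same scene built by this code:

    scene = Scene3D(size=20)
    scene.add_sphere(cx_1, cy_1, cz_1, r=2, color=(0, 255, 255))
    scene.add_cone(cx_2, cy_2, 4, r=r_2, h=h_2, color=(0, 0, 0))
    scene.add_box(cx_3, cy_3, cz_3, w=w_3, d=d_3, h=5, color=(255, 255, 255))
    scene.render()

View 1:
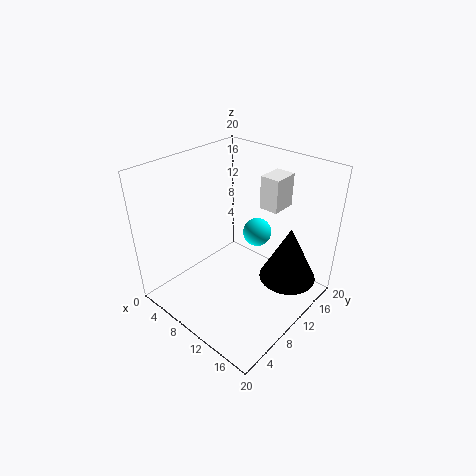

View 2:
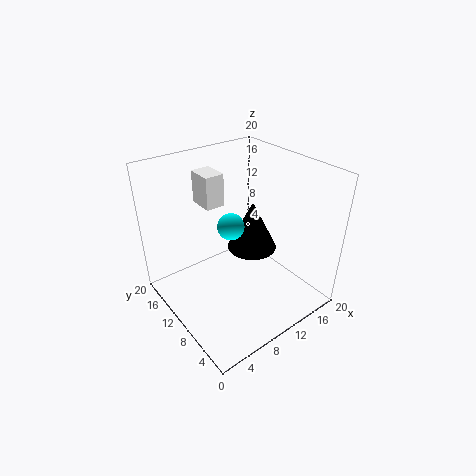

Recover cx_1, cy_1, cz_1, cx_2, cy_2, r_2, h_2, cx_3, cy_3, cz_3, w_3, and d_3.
cx_1 = 11
cy_1 = 13
cz_1 = 10
cx_2 = 16
cy_2 = 14
r_2 = 4
h_2 = 8
cx_3 = 9
cy_3 = 16
cz_3 = 12
w_3 = 3
d_3 = 4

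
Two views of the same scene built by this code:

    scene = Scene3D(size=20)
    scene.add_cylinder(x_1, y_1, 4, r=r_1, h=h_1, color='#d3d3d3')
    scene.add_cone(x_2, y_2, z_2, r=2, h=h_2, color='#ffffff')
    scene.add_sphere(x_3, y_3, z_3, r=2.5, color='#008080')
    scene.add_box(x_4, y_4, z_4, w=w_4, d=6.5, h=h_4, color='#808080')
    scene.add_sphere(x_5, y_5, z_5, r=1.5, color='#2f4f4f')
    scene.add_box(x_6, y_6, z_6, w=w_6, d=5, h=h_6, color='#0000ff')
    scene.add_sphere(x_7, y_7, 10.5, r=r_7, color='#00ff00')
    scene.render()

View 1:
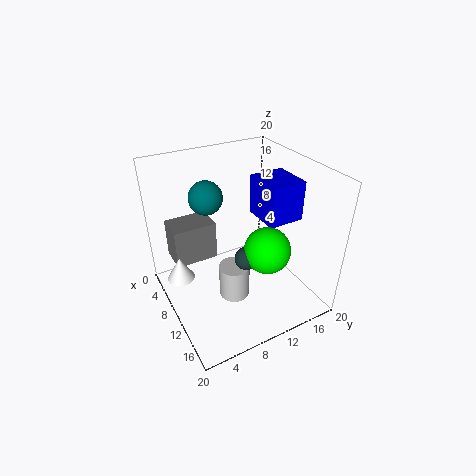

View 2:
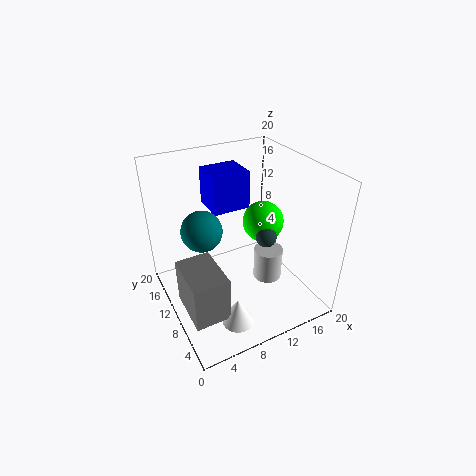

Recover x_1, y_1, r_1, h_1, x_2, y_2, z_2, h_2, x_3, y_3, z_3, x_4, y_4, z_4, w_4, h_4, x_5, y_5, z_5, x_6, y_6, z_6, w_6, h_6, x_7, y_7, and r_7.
x_1 = 13.5
y_1 = 7.5
r_1 = 2
h_1 = 4.5
x_2 = 6
y_2 = 2.5
z_2 = 3
h_2 = 3.5
x_3 = 4
y_3 = 8
z_3 = 14
x_4 = 0.5
y_4 = 2.5
z_4 = 4
w_4 = 4.5
h_4 = 6
x_5 = 14
y_5 = 9
z_5 = 9.5
x_6 = 8
y_6 = 13
z_6 = 12.5
w_6 = 5.5
h_6 = 5.5
x_7 = 15
y_7 = 11.5
r_7 = 3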